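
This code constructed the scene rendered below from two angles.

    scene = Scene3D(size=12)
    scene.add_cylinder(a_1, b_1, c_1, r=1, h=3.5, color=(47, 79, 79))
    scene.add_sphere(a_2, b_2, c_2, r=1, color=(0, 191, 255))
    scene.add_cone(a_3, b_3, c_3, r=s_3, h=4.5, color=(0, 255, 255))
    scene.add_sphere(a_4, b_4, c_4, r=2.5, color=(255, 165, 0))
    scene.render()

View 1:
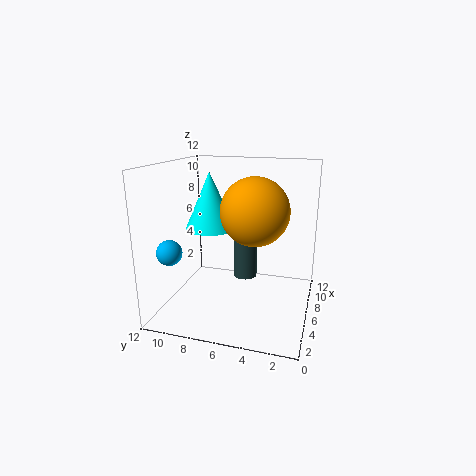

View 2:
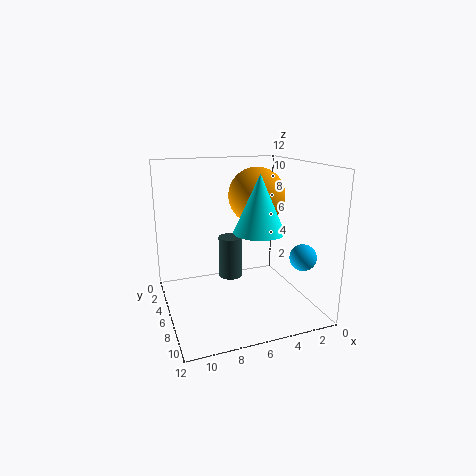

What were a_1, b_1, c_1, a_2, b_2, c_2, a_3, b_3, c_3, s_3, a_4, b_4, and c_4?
a_1 = 6.5
b_1 = 5.5
c_1 = 2.5
a_2 = 2.5
b_2 = 10.5
c_2 = 5.5
a_3 = 5
b_3 = 8
c_3 = 7
s_3 = 2
a_4 = 3.5
b_4 = 4
c_4 = 9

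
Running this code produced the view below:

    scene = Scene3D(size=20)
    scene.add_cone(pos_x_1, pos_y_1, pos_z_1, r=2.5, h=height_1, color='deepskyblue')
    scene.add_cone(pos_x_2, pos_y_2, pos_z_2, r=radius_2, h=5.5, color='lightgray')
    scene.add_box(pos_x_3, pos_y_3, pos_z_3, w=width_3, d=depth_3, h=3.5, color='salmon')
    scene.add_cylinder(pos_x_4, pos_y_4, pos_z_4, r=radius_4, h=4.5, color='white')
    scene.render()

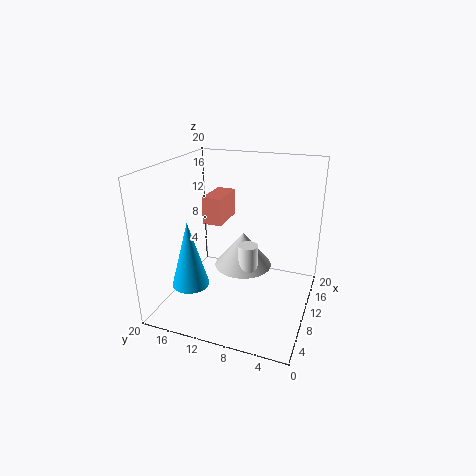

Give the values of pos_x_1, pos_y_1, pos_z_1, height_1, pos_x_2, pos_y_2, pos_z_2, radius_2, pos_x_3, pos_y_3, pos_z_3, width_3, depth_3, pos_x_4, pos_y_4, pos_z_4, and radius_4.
pos_x_1 = 5, pos_y_1 = 15, pos_z_1 = 4.5, height_1 = 9, pos_x_2 = 15, pos_y_2 = 11, pos_z_2 = 3, radius_2 = 4.5, pos_x_3 = 6.5, pos_y_3 = 11, pos_z_3 = 13, width_3 = 5, depth_3 = 2.5, pos_x_4 = 13, pos_y_4 = 9.5, pos_z_4 = 3, radius_4 = 1.5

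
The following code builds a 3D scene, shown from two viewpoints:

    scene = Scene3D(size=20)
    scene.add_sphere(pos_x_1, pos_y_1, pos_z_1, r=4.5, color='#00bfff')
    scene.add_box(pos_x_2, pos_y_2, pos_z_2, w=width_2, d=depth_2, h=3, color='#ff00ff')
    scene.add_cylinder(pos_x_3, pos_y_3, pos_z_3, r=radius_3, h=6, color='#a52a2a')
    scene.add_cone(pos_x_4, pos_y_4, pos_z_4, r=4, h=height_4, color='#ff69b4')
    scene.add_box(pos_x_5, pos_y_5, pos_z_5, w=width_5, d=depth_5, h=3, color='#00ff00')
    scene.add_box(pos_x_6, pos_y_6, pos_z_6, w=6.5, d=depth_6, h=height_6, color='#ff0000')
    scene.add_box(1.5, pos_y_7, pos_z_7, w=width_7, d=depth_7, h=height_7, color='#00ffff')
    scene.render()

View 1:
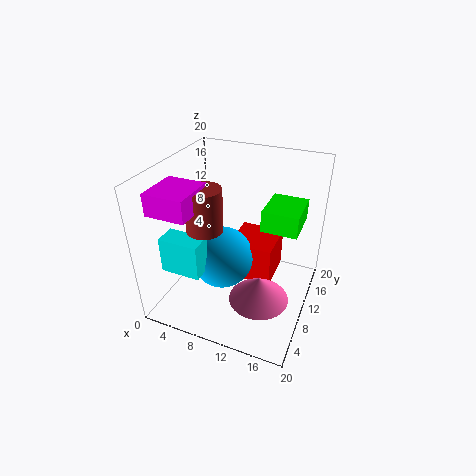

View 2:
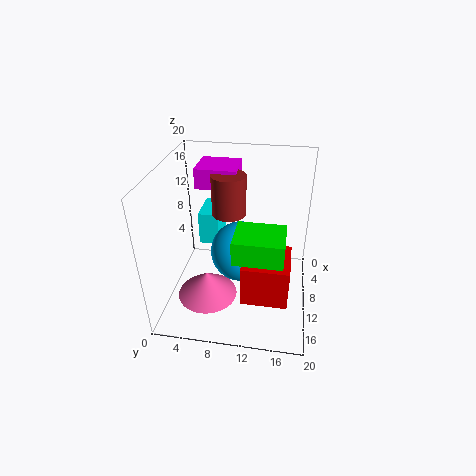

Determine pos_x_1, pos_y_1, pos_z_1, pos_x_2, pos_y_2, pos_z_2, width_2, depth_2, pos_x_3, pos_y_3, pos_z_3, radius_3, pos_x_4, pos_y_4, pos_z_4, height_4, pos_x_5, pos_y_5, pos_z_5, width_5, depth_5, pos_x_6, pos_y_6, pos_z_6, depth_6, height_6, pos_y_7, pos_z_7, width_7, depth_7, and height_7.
pos_x_1 = 7.5
pos_y_1 = 10
pos_z_1 = 6
pos_x_2 = 0.5
pos_y_2 = 3
pos_z_2 = 15
width_2 = 5.5
depth_2 = 6
pos_x_3 = 6
pos_y_3 = 8
pos_z_3 = 11.5
radius_3 = 2.5
pos_x_4 = 14.5
pos_y_4 = 6.5
pos_z_4 = 3.5
height_4 = 3.5
pos_x_5 = 13
pos_y_5 = 10.5
pos_z_5 = 11.5
width_5 = 5
depth_5 = 6
pos_x_6 = 8
pos_y_6 = 11
pos_z_6 = 2
depth_6 = 6.5
height_6 = 6
pos_y_7 = 3.5
pos_z_7 = 6.5
width_7 = 5.5
depth_7 = 3
height_7 = 5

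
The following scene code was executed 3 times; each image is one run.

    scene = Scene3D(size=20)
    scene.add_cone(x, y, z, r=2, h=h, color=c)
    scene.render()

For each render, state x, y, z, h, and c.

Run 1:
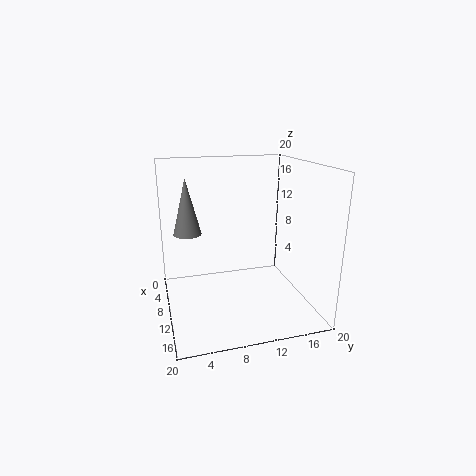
x = 6.5
y = 3.5
z = 10
h = 8
c = 'gray'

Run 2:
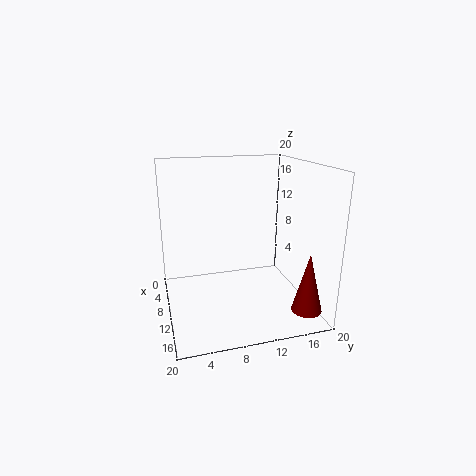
x = 17
y = 17.5
z = 1.5
h = 8
c = 'maroon'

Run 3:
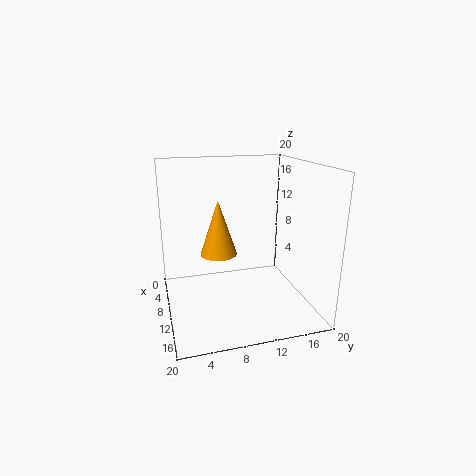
x = 18
y = 5.5
z = 11.5
h = 6
c = 'orange'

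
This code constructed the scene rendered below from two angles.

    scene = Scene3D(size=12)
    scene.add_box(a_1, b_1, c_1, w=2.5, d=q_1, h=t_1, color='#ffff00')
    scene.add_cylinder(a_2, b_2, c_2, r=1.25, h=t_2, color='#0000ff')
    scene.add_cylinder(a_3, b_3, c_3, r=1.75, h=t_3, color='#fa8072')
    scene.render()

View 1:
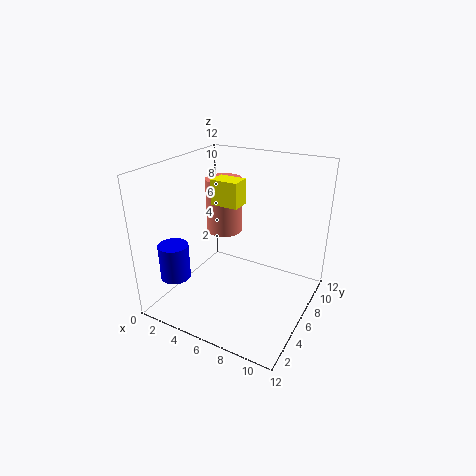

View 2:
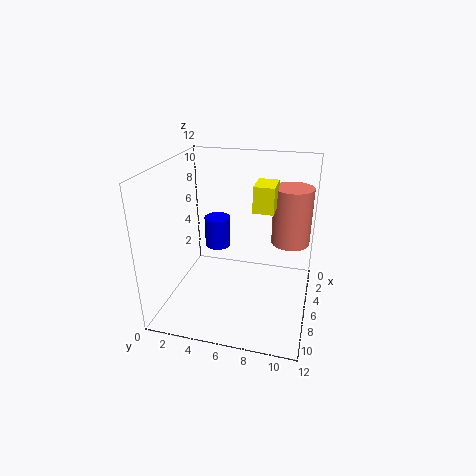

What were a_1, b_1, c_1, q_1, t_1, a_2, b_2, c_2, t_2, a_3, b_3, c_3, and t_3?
a_1 = 2.75; b_1 = 7; c_1 = 8; q_1 = 1.75; t_1 = 2.25; a_2 = 1.75; b_2 = 2.75; c_2 = 2.75; t_2 = 3; a_3 = 2.25; b_3 = 10; c_3 = 4.25; t_3 = 5.25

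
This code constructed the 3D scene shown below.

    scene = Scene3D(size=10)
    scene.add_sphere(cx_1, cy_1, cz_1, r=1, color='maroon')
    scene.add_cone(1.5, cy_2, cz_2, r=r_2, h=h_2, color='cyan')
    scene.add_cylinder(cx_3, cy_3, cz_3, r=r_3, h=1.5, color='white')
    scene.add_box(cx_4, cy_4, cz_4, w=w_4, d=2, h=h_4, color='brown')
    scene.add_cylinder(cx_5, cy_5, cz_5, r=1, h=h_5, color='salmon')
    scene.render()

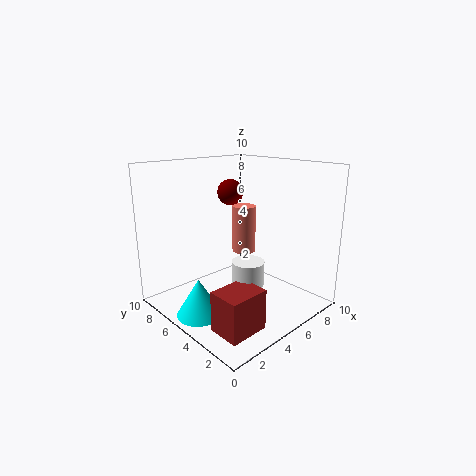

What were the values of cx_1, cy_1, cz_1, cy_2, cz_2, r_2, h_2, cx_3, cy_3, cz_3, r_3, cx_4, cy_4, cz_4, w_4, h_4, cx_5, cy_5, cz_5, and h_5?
cx_1 = 7; cy_1 = 8; cz_1 = 7.5; cy_2 = 5; cz_2 = 0.5; r_2 = 1.5; h_2 = 2.5; cx_3 = 3.5; cy_3 = 2.5; cz_3 = 3; r_3 = 1; cx_4 = 0.5; cy_4 = 0.5; cz_4 = 1; w_4 = 2.5; h_4 = 2.5; cx_5 = 9; cy_5 = 8.5; cz_5 = 2; h_5 = 4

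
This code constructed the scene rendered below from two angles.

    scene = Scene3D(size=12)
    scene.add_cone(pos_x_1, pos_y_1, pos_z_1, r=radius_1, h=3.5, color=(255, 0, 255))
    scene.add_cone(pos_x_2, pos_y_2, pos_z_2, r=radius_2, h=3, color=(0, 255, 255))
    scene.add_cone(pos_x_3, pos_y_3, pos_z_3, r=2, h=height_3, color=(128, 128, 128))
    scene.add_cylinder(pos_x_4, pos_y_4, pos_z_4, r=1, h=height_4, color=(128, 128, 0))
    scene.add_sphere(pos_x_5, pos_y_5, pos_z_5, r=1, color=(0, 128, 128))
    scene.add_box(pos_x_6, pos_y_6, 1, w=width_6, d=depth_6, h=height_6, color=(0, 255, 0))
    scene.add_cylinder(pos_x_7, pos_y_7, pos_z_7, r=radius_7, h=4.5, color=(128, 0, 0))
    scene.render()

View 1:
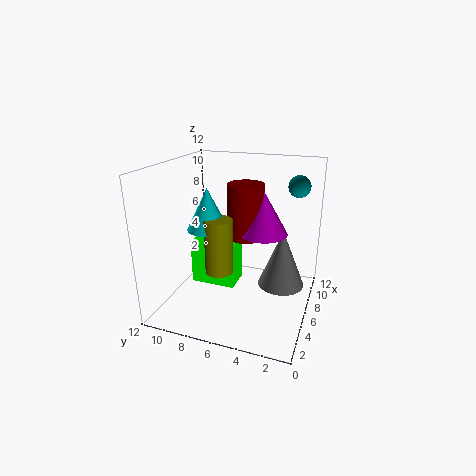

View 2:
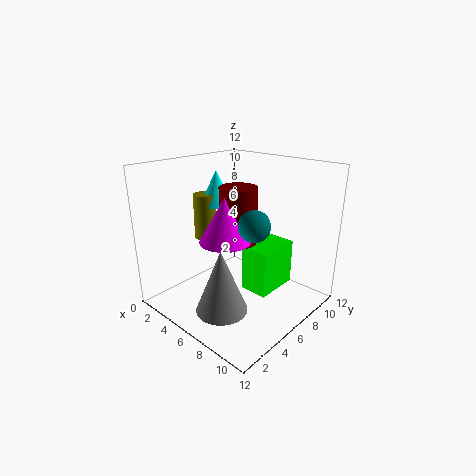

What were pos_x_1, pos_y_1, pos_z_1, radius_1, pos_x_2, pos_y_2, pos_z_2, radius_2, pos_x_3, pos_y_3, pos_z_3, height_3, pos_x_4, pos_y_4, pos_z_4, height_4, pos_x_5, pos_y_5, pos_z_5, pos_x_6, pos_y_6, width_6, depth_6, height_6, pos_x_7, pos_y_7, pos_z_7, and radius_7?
pos_x_1 = 6.5, pos_y_1 = 4, pos_z_1 = 6.5, radius_1 = 2, pos_x_2 = 2.5, pos_y_2 = 7, pos_z_2 = 8, radius_2 = 1.5, pos_x_3 = 7.5, pos_y_3 = 2.5, pos_z_3 = 1.5, height_3 = 5, pos_x_4 = 2, pos_y_4 = 6, pos_z_4 = 5, height_4 = 4, pos_x_5 = 11, pos_y_5 = 2, pos_z_5 = 9.5, pos_x_6 = 6, pos_y_6 = 6.5, width_6 = 2.5, depth_6 = 4, height_6 = 4, pos_x_7 = 6.5, pos_y_7 = 5.5, pos_z_7 = 6, radius_7 = 1.5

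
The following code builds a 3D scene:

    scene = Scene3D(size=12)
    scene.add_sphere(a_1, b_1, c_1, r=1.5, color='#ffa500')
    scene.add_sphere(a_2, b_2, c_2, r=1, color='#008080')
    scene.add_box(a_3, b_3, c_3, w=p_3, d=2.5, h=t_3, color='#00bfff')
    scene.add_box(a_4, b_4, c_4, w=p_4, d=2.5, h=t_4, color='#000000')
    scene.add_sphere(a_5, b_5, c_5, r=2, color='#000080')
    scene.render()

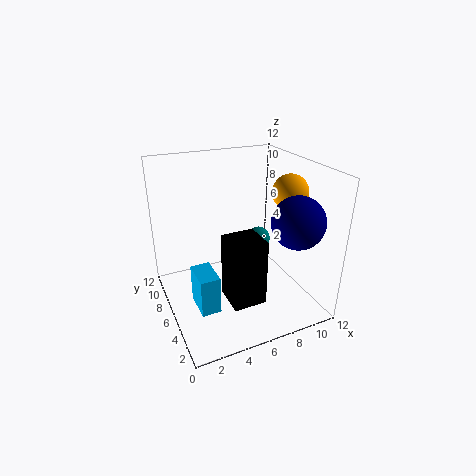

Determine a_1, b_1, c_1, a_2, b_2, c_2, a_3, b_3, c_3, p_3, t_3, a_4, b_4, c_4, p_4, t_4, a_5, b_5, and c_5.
a_1 = 10.5
b_1 = 5.5
c_1 = 9.5
a_2 = 8.5
b_2 = 7
c_2 = 5
a_3 = 1.5
b_3 = 2.5
c_3 = 2
p_3 = 1.5
t_3 = 3
a_4 = 3.5
b_4 = 1
c_4 = 3
p_4 = 2.5
t_4 = 5
a_5 = 9
b_5 = 2
c_5 = 8.5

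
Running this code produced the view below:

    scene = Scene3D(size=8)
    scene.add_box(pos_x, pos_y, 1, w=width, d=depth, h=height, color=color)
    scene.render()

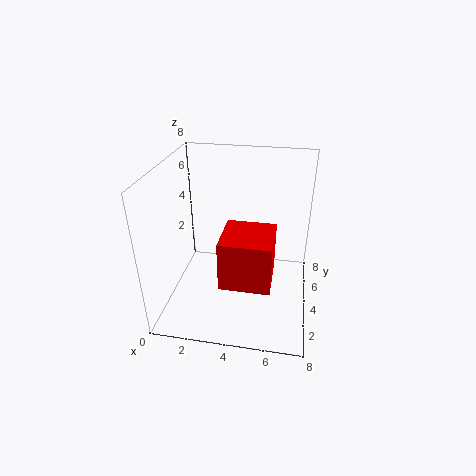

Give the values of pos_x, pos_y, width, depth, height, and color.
pos_x = 3
pos_y = 3
width = 3
depth = 3
height = 3
color = 'red'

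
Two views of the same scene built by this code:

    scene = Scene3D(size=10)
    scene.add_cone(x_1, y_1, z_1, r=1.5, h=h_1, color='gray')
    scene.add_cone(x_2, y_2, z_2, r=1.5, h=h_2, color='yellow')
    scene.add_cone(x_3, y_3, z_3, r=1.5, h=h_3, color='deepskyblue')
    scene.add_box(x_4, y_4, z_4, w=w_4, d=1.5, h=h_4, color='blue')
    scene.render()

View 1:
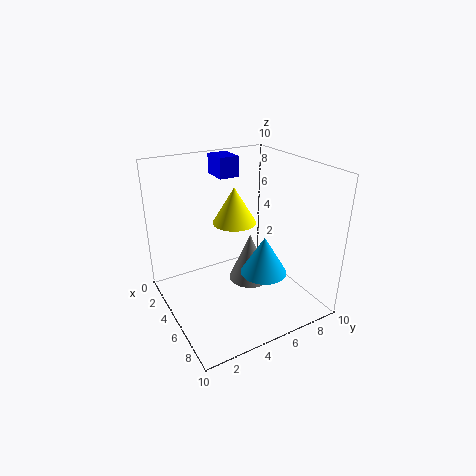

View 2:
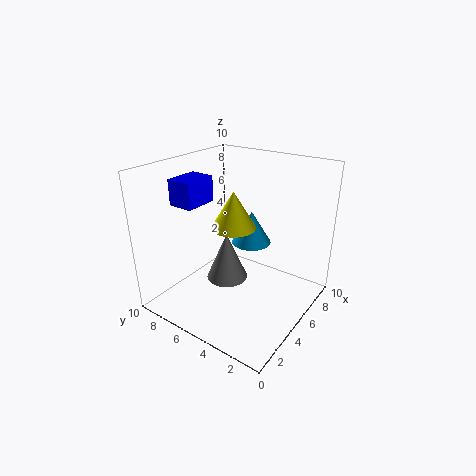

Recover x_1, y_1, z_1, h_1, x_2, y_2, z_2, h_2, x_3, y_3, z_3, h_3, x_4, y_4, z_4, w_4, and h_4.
x_1 = 5
y_1 = 6
z_1 = 1.5
h_1 = 3.5
x_2 = 4.5
y_2 = 5
z_2 = 6
h_2 = 2.5
x_3 = 7.5
y_3 = 5.5
z_3 = 3.5
h_3 = 2.5
x_4 = 0.5
y_4 = 5
z_4 = 8.5
w_4 = 2
h_4 = 1.5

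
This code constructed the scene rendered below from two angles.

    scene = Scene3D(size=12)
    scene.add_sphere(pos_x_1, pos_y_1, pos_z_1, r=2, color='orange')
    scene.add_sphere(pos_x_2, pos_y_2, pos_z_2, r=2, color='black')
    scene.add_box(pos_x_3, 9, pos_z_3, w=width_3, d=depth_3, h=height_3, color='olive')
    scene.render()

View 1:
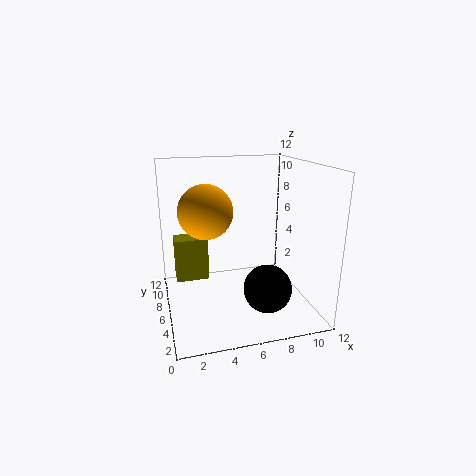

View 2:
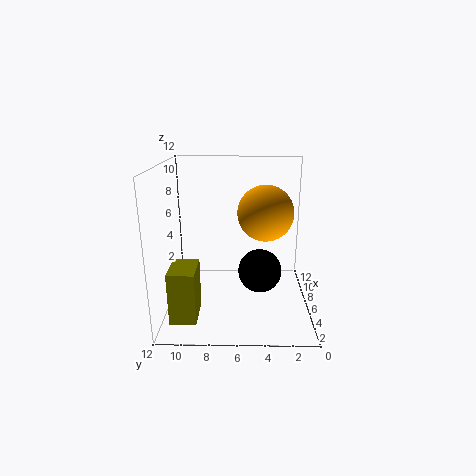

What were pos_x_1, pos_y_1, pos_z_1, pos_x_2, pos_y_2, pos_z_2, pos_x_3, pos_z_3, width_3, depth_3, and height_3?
pos_x_1 = 3, pos_y_1 = 4, pos_z_1 = 9, pos_x_2 = 8, pos_y_2 = 4, pos_z_2 = 2, pos_x_3 = 1, pos_z_3 = 1, width_3 = 3, depth_3 = 2, height_3 = 4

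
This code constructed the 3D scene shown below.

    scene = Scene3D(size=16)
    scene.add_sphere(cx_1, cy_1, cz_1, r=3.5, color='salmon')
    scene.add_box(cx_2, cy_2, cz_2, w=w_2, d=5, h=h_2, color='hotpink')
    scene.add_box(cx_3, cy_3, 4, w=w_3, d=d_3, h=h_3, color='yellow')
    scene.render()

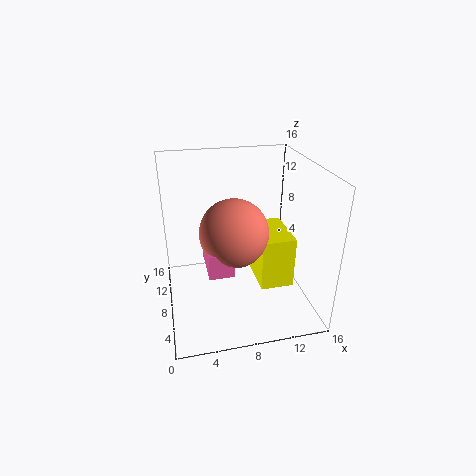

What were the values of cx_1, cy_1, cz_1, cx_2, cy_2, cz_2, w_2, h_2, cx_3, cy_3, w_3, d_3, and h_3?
cx_1 = 7
cy_1 = 5.5
cz_1 = 10
cx_2 = 4
cy_2 = 3
cz_2 = 6.5
w_2 = 2.5
h_2 = 2.5
cx_3 = 9.5
cy_3 = 3.5
w_3 = 3.5
d_3 = 5.5
h_3 = 5.5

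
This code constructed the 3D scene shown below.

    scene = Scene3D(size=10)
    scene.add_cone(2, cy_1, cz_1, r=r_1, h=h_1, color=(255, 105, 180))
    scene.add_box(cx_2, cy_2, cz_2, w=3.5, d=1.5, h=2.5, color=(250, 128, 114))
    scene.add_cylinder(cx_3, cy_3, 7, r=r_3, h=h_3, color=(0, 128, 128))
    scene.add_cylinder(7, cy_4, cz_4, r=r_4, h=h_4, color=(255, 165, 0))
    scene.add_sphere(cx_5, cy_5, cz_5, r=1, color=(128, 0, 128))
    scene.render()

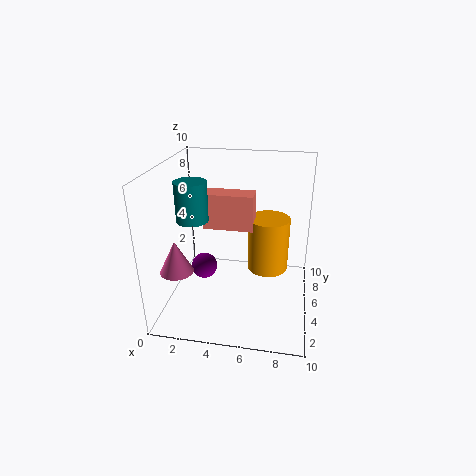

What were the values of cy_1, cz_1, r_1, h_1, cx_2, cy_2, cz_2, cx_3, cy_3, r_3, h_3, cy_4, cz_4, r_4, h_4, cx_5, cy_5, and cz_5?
cy_1 = 1; cz_1 = 4.5; r_1 = 1; h_1 = 2; cx_2 = 2.5; cy_2 = 5; cz_2 = 5.5; cx_3 = 2.5; cy_3 = 3; r_3 = 1; h_3 = 2.5; cy_4 = 6.5; cz_4 = 2; r_4 = 1.5; h_4 = 4; cx_5 = 2; cy_5 = 6.5; cz_5 = 1.5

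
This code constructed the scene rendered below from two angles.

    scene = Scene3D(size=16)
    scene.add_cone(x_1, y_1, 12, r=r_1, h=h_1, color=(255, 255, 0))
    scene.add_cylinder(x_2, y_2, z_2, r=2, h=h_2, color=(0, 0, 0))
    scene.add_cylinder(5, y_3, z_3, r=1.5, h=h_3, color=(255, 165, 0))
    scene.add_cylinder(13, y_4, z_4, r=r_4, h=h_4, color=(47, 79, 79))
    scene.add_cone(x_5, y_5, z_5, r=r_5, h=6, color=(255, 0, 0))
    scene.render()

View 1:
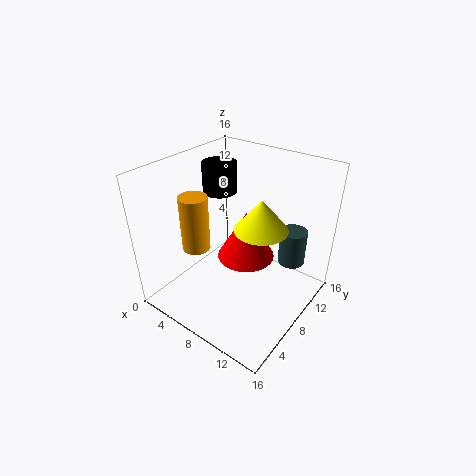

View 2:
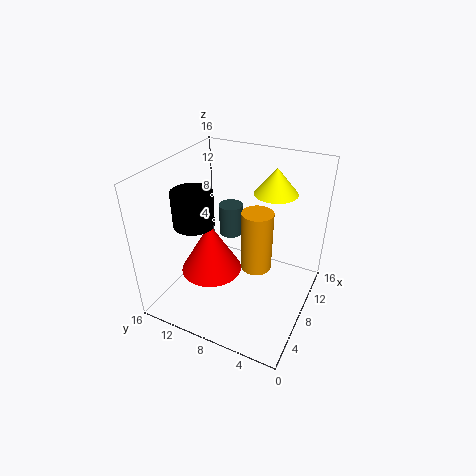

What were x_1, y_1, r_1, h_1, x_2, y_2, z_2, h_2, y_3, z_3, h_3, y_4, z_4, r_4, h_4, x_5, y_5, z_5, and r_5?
x_1 = 12.5, y_1 = 5.5, r_1 = 2.5, h_1 = 3, x_2 = 3.5, y_2 = 10.5, z_2 = 11.5, h_2 = 3.5, y_3 = 4.5, z_3 = 7.5, h_3 = 6, y_4 = 11.5, z_4 = 5, r_4 = 1.5, h_4 = 4, x_5 = 7, y_5 = 11, z_5 = 3.5, r_5 = 3.5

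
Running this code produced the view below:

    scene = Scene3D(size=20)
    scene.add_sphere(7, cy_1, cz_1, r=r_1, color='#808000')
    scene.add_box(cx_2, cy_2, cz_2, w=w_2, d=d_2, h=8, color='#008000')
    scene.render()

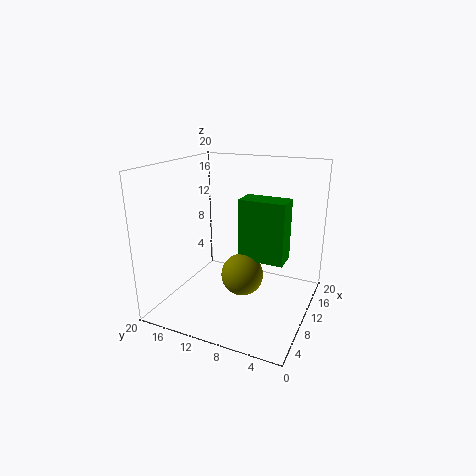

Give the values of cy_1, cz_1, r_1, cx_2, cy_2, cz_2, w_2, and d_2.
cy_1 = 8, cz_1 = 6.25, r_1 = 2.75, cx_2 = 7.25, cy_2 = 2.75, cz_2 = 8.25, w_2 = 3.25, d_2 = 6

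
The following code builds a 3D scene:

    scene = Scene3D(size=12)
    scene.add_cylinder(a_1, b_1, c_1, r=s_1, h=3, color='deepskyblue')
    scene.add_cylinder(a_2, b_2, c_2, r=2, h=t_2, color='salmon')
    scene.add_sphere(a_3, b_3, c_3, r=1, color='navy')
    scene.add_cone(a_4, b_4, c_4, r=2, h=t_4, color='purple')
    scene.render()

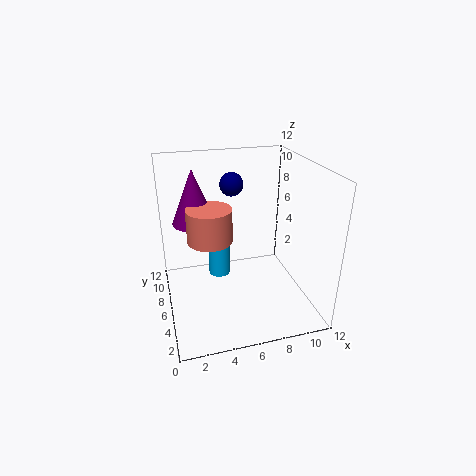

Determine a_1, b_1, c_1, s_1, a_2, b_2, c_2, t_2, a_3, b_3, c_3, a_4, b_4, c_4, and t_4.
a_1 = 5
b_1 = 9
c_1 = 1
s_1 = 1
a_2 = 4
b_2 = 8
c_2 = 5
t_2 = 3
a_3 = 6
b_3 = 8
c_3 = 10
a_4 = 3
b_4 = 10
c_4 = 6
t_4 = 5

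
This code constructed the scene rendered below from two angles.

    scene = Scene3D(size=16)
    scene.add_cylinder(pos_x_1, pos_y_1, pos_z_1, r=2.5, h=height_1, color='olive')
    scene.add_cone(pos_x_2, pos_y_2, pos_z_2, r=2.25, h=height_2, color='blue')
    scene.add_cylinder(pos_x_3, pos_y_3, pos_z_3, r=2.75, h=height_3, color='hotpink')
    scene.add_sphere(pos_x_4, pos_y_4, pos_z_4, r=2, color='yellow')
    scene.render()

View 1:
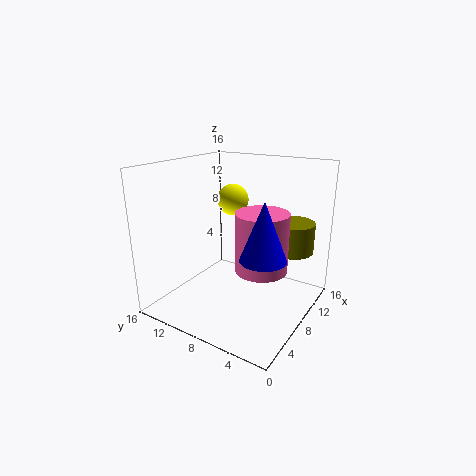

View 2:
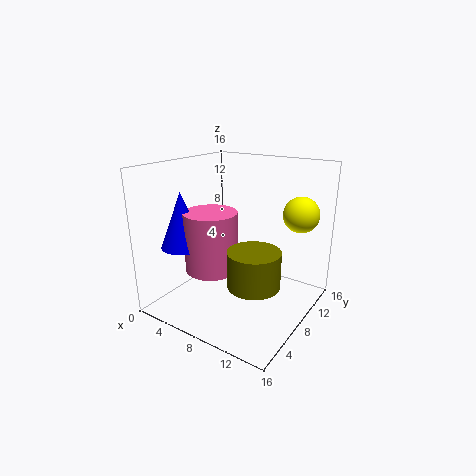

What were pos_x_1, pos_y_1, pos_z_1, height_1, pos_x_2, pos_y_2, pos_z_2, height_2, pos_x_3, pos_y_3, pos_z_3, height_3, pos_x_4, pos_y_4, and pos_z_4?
pos_x_1 = 12.75; pos_y_1 = 3.5; pos_z_1 = 5.75; height_1 = 3.5; pos_x_2 = 4.5; pos_y_2 = 3; pos_z_2 = 8; height_2 = 5.75; pos_x_3 = 7; pos_y_3 = 4.5; pos_z_3 = 5.5; height_3 = 6.25; pos_x_4 = 13.5; pos_y_4 = 12.25; pos_z_4 = 10.5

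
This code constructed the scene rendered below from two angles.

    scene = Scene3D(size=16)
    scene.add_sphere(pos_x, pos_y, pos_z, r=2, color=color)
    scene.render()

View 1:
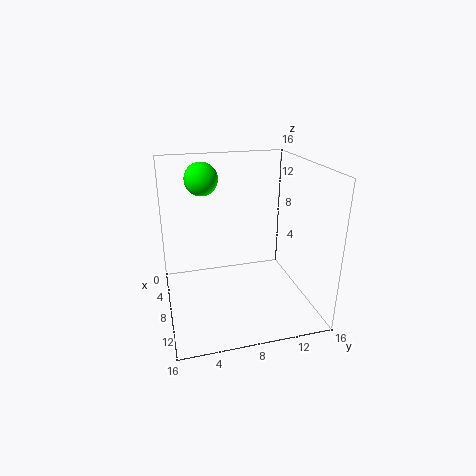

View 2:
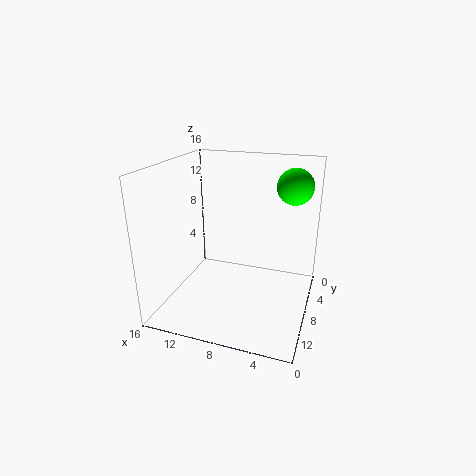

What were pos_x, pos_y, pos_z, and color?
pos_x = 2.5; pos_y = 5; pos_z = 13.5; color = 'lime'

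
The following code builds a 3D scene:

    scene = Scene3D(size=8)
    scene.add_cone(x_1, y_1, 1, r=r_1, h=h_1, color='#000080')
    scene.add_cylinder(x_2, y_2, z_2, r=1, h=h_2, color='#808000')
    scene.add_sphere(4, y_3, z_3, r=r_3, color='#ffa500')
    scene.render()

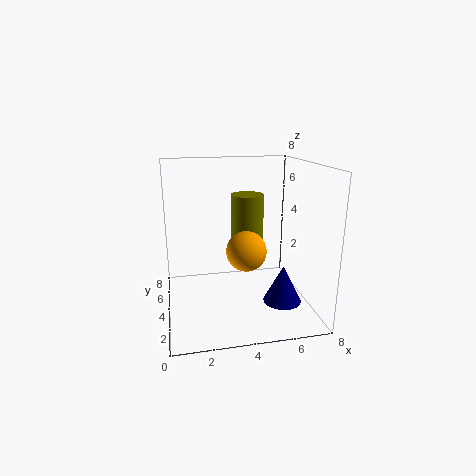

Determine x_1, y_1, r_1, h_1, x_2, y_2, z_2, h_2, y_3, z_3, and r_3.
x_1 = 6
y_1 = 2
r_1 = 1
h_1 = 2
x_2 = 5
y_2 = 6
z_2 = 3
h_2 = 3
y_3 = 2
z_3 = 4
r_3 = 1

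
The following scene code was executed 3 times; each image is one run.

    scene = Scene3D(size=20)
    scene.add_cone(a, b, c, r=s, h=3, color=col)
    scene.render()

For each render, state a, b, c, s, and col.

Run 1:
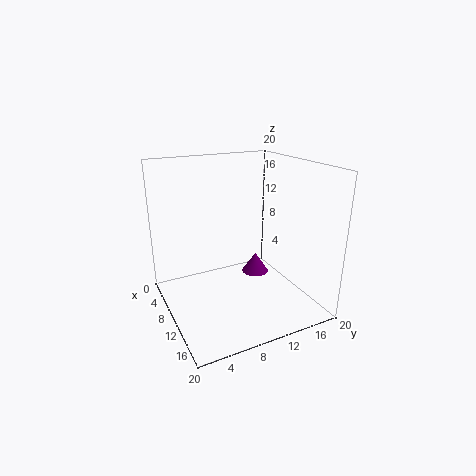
a = 8; b = 14; c = 3; s = 2; col = 'purple'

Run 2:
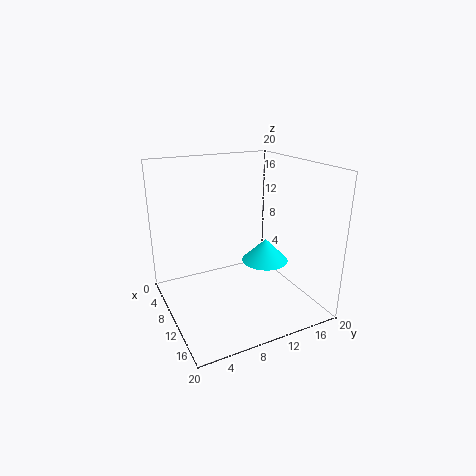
a = 14; b = 12; c = 8; s = 3; col = 'cyan'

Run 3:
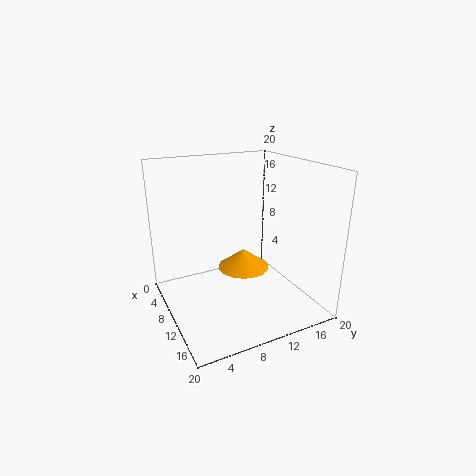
a = 6; b = 13; c = 3; s = 4; col = 'orange'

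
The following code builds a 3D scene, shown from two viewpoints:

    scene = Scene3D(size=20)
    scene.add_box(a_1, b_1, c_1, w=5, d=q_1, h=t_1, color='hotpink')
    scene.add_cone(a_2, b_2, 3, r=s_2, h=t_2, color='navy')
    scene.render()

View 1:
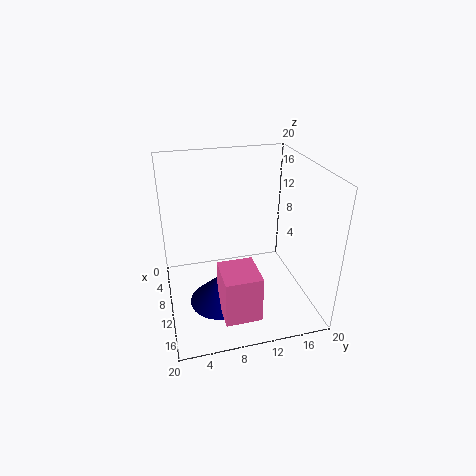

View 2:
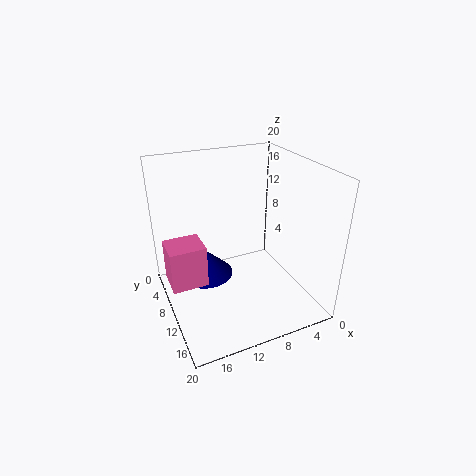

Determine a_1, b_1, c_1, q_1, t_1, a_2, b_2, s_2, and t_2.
a_1 = 14.75; b_1 = 6; c_1 = 3.75; q_1 = 4.5; t_1 = 6; a_2 = 13.75; b_2 = 6.5; s_2 = 4; t_2 = 4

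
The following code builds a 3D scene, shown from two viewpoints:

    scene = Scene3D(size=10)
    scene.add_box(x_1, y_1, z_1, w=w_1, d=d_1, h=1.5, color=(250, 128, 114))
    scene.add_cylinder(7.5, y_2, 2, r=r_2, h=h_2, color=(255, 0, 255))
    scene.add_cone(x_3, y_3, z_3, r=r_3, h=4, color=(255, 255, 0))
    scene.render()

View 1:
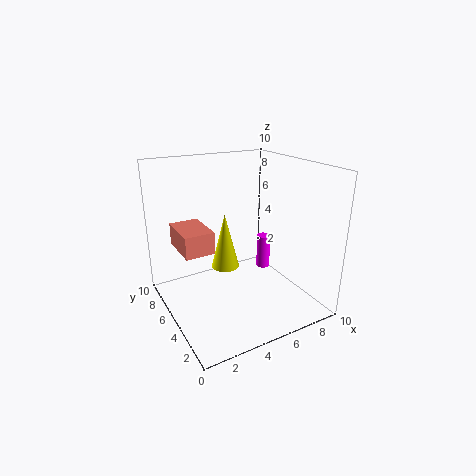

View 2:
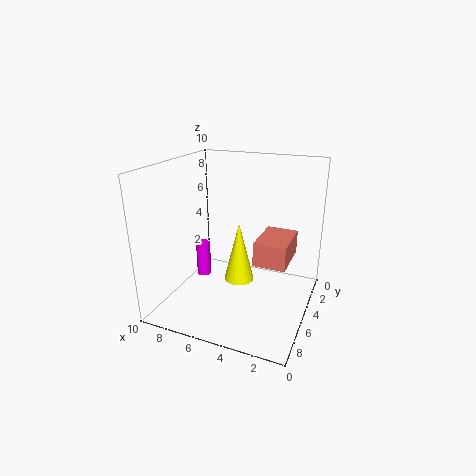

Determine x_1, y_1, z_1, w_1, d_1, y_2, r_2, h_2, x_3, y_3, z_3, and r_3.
x_1 = 1
y_1 = 4.5
z_1 = 4.5
w_1 = 2
d_1 = 3
y_2 = 5.5
r_2 = 0.5
h_2 = 2.5
x_3 = 4.5
y_3 = 6
z_3 = 2.5
r_3 = 1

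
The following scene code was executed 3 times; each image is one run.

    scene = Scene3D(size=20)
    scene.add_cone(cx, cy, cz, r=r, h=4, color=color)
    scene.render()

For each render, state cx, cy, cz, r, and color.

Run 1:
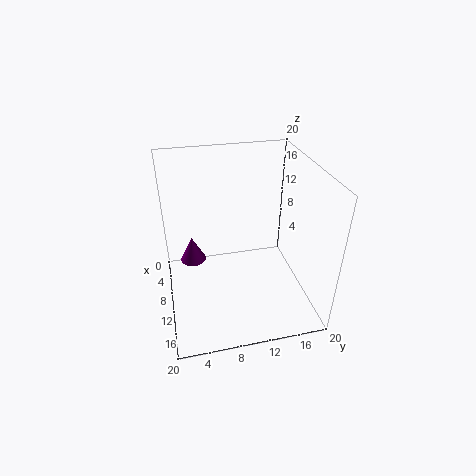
cx = 4
cy = 4
cz = 3
r = 2
color = 'purple'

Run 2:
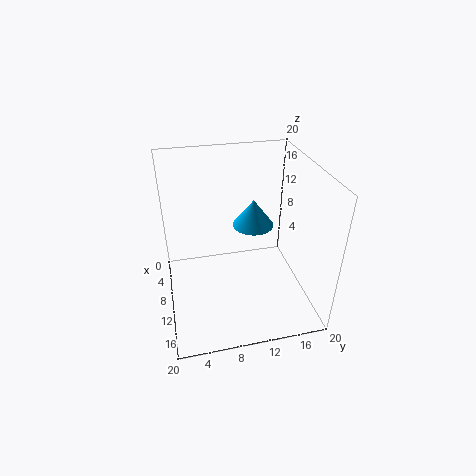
cx = 7
cy = 13
cz = 10
r = 3
color = 'deepskyblue'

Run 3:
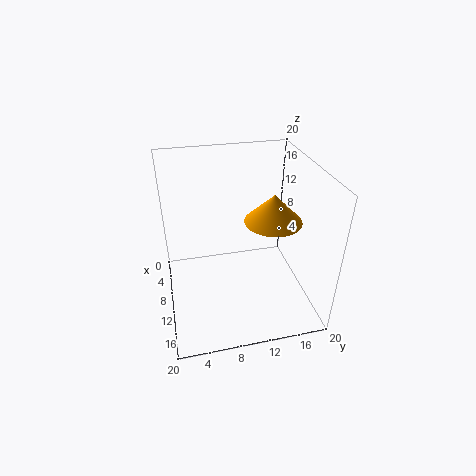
cx = 10
cy = 15
cz = 12
r = 4
color = 'orange'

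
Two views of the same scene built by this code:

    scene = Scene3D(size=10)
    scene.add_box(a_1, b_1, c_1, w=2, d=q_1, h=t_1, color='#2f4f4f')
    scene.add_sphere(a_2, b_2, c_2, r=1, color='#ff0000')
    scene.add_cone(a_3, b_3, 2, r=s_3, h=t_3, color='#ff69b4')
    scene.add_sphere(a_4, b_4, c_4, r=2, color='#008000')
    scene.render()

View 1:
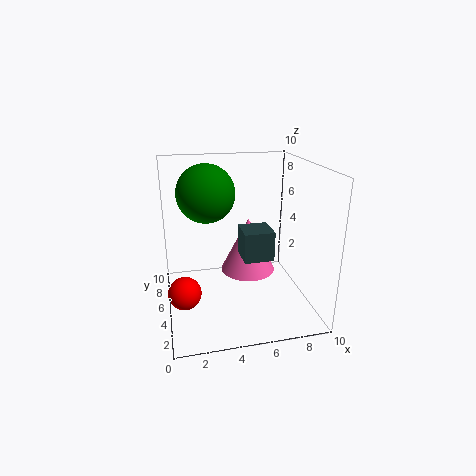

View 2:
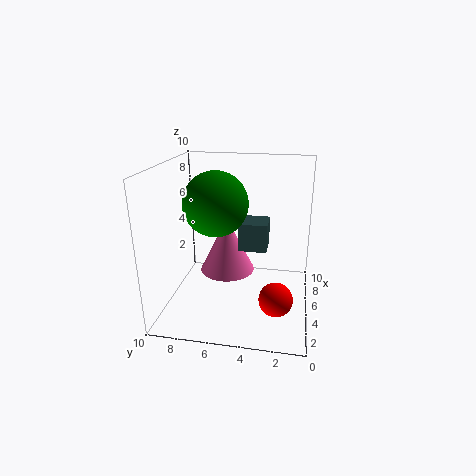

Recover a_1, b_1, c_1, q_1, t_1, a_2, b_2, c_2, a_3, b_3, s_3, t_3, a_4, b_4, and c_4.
a_1 = 5, b_1 = 3, c_1 = 4, q_1 = 2, t_1 = 2, a_2 = 1, b_2 = 2, c_2 = 3, a_3 = 6, b_3 = 6, s_3 = 2, t_3 = 4, a_4 = 3, b_4 = 6, c_4 = 8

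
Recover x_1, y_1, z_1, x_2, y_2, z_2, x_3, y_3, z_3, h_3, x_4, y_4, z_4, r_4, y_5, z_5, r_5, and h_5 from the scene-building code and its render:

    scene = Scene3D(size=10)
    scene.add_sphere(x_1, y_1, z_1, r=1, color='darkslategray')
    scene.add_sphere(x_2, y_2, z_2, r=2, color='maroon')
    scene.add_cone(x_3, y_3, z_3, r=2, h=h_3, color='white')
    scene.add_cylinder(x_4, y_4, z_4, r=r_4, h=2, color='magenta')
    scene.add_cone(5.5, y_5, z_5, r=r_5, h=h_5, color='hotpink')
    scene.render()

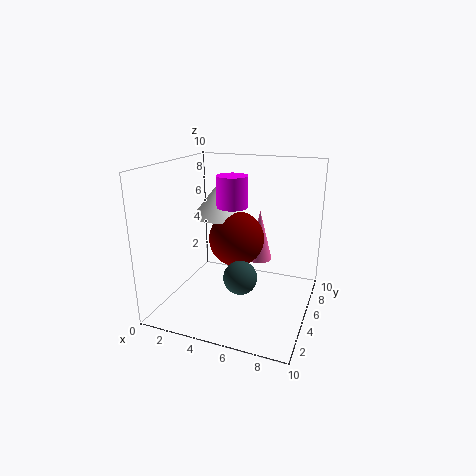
x_1 = 6.5; y_1 = 1.5; z_1 = 4; x_2 = 4.5; y_2 = 6; z_2 = 4.5; x_3 = 3; y_3 = 6.5; z_3 = 6; h_3 = 2.5; x_4 = 5; y_4 = 4; z_4 = 7.5; r_4 = 1; y_5 = 8.5; z_5 = 2; r_5 = 1; h_5 = 4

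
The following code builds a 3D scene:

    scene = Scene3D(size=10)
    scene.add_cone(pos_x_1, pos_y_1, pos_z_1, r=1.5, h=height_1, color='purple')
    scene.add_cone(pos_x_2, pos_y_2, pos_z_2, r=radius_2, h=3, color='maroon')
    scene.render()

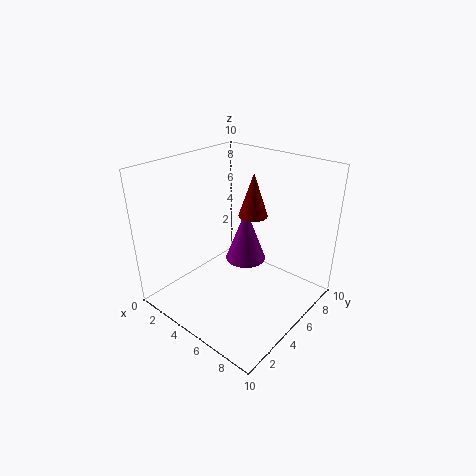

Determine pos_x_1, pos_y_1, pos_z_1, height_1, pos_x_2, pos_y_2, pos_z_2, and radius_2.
pos_x_1 = 4.5; pos_y_1 = 6.5; pos_z_1 = 2.5; height_1 = 4; pos_x_2 = 5.5; pos_y_2 = 6; pos_z_2 = 6.5; radius_2 = 1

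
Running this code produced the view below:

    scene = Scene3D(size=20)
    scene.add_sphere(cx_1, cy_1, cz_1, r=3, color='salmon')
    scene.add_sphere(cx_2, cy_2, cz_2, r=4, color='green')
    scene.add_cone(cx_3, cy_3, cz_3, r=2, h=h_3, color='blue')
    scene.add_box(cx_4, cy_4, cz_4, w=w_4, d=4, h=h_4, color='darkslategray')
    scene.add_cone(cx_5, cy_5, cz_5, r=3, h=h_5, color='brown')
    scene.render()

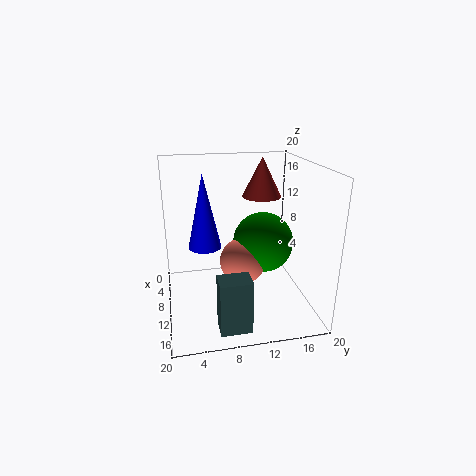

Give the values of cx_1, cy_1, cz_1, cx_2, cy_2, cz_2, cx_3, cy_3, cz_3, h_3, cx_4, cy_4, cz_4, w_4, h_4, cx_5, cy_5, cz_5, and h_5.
cx_1 = 13
cy_1 = 10
cz_1 = 8
cx_2 = 12
cy_2 = 13
cz_2 = 10
cx_3 = 14
cy_3 = 5
cz_3 = 11
h_3 = 9
cx_4 = 16
cy_4 = 6
cz_4 = 1
w_4 = 3
h_4 = 7
cx_5 = 4
cy_5 = 15
cz_5 = 14
h_5 = 6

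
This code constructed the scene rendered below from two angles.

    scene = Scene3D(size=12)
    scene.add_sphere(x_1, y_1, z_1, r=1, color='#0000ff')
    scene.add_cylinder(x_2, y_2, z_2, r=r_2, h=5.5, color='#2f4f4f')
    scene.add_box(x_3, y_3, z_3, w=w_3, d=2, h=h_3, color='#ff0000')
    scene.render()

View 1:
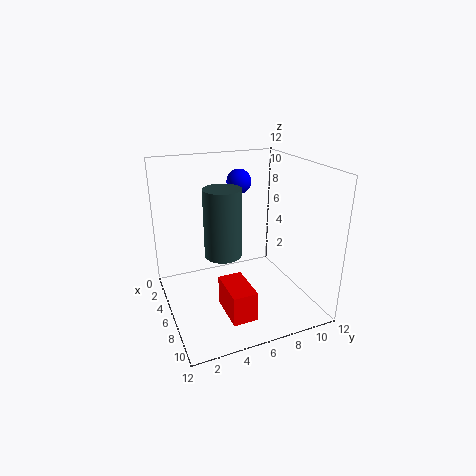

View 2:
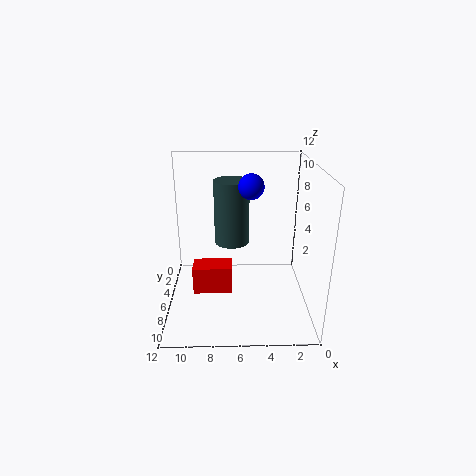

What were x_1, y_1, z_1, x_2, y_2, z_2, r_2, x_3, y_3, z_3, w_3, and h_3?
x_1 = 5; y_1 = 6.5; z_1 = 10.5; x_2 = 6.5; y_2 = 4.5; z_2 = 5; r_2 = 1.5; x_3 = 6.5; y_3 = 4; z_3 = 0.5; w_3 = 3.5; h_3 = 2.5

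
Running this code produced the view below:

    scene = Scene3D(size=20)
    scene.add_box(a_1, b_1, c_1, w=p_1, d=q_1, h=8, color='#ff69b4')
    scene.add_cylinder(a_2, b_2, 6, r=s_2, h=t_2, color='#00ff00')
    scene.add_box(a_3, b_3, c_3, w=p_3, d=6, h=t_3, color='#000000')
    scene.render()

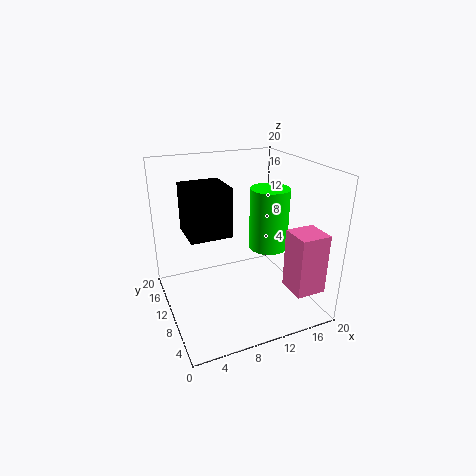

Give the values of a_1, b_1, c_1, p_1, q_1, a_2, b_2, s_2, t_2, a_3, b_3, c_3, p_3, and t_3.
a_1 = 14.5
b_1 = 1
c_1 = 4.5
p_1 = 4
q_1 = 4
a_2 = 16.5
b_2 = 13
s_2 = 3
t_2 = 9.5
a_3 = 3.5
b_3 = 10.5
c_3 = 10
p_3 = 6
t_3 = 7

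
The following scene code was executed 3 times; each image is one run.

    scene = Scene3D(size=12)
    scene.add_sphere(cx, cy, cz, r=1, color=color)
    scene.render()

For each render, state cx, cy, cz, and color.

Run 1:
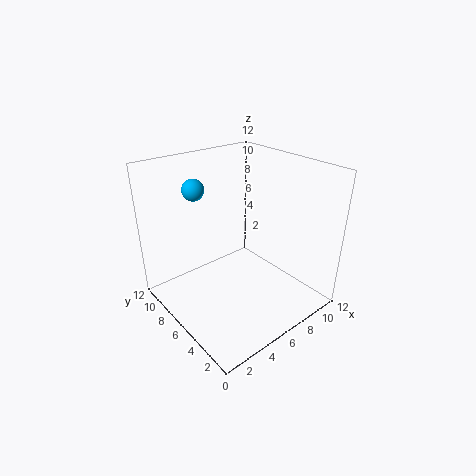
cx = 5, cy = 11, cz = 9, color = 'deepskyblue'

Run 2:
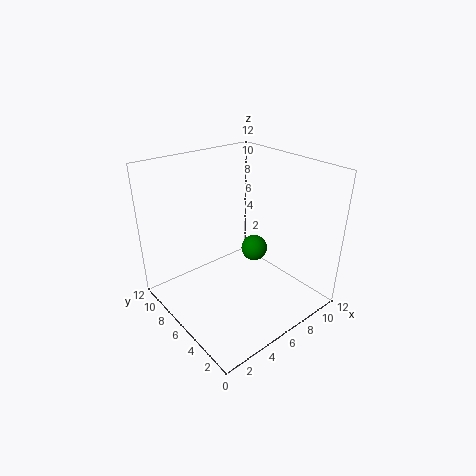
cx = 6, cy = 4, cz = 6, color = 'green'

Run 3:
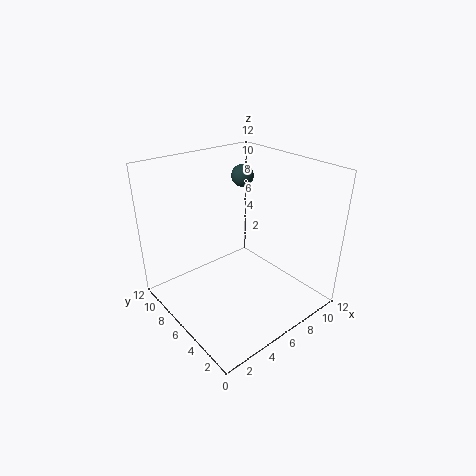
cx = 9, cy = 9, cz = 10, color = 'darkslategray'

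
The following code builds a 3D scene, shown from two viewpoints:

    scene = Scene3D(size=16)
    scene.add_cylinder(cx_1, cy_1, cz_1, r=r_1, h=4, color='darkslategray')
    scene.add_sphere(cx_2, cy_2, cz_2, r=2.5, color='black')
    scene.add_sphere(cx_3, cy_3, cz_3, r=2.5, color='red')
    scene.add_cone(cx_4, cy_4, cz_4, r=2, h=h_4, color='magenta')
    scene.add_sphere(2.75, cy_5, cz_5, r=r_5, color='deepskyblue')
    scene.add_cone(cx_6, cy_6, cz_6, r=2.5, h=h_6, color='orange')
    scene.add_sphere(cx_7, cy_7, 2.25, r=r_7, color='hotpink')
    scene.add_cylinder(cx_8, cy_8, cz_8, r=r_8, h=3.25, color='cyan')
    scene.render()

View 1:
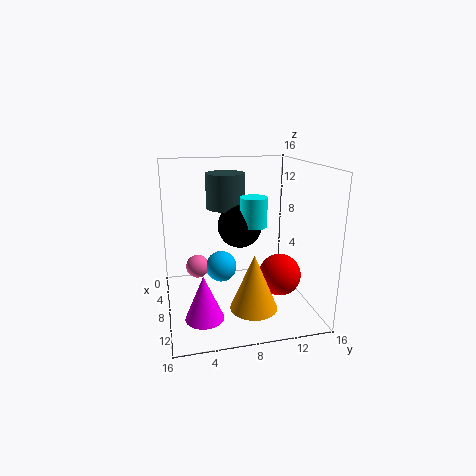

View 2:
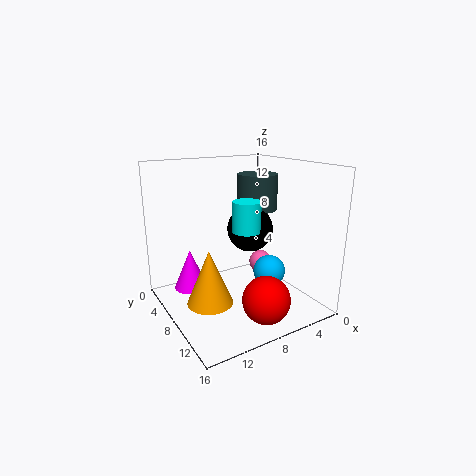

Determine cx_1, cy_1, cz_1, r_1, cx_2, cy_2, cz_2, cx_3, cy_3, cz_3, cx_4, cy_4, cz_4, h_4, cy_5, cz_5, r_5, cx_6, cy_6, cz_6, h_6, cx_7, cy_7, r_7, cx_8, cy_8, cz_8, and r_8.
cx_1 = 5, cy_1 = 7.25, cz_1 = 10.75, r_1 = 2.25, cx_2 = 6.75, cy_2 = 8.5, cz_2 = 9, cx_3 = 7.75, cy_3 = 13.25, cz_3 = 2.75, cx_4 = 12, cy_4 = 3.5, cz_4 = 1, h_4 = 4.75, cy_5 = 7, cz_5 = 2.25, r_5 = 2, cx_6 = 12, cy_6 = 8.75, cz_6 = 1.5, h_6 = 6, cx_7 = 2, cy_7 = 4, r_7 = 1.5, cx_8 = 8, cy_8 = 9.75, cz_8 = 9.25, r_8 = 1.5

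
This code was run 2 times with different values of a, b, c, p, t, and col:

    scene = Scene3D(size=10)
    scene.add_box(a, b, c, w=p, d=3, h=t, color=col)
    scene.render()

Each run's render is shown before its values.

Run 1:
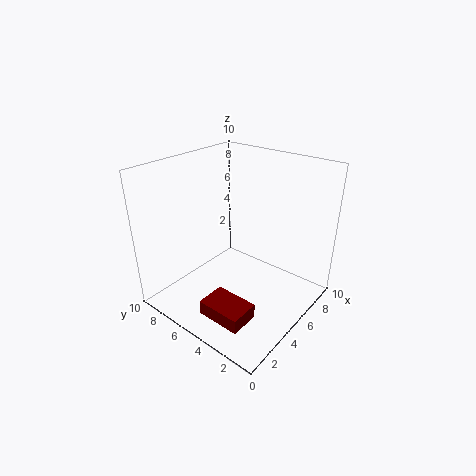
a = 1
b = 2
c = 1
p = 2
t = 1
col = 'maroon'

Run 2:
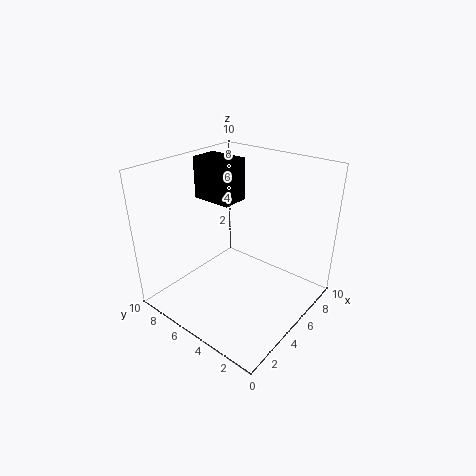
a = 5
b = 6
c = 7
p = 2
t = 3
col = 'black'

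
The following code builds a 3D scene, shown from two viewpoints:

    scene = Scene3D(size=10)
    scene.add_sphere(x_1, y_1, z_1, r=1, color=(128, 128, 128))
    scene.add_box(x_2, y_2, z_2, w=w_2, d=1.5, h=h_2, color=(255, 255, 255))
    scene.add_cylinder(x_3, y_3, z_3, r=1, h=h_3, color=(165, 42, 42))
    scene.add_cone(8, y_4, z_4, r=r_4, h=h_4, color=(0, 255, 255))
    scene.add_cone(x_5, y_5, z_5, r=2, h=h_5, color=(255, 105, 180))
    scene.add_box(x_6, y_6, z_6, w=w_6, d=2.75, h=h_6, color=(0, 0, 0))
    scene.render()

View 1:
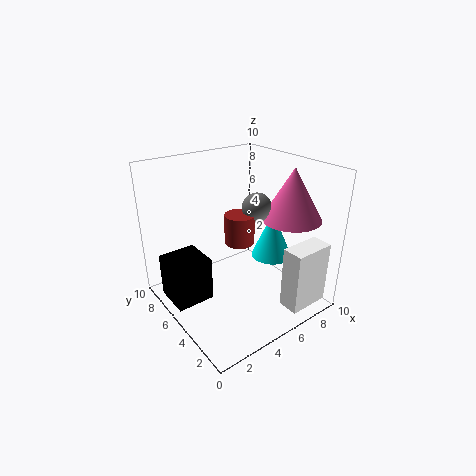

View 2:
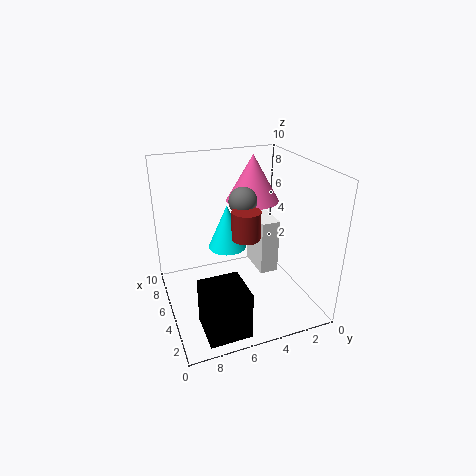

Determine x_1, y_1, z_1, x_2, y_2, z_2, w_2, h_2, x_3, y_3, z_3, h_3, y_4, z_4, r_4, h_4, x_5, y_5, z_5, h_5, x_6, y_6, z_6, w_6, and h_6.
x_1 = 6
y_1 = 4.25
z_1 = 7.25
x_2 = 6.75
y_2 = 0.75
z_2 = 0.25
w_2 = 3
h_2 = 4.5
x_3 = 4.75
y_3 = 4.5
z_3 = 5
h_3 = 2
y_4 = 4.75
z_4 = 2.75
r_4 = 1.5
h_4 = 3.5
x_5 = 7.75
y_5 = 2.75
z_5 = 6.5
h_5 = 3.5
x_6 = 0.5
y_6 = 5.75
z_6 = 0.25
w_6 = 2.75
h_6 = 3.25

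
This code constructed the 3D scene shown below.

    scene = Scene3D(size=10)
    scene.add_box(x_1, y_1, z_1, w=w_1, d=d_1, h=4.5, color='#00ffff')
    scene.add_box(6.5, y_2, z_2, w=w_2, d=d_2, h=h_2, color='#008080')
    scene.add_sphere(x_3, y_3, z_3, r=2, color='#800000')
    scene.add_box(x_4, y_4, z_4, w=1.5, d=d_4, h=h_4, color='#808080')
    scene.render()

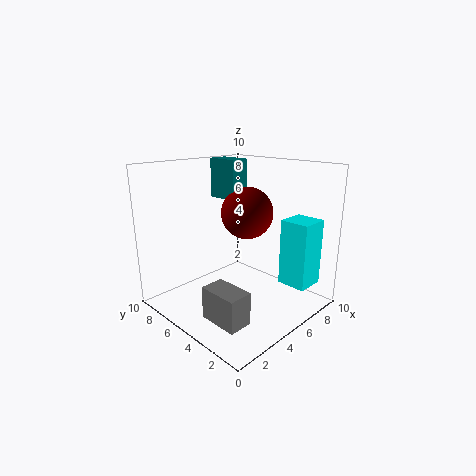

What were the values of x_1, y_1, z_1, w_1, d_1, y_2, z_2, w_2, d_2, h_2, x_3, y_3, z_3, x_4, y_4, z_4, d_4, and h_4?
x_1 = 6.5; y_1 = 0.5; z_1 = 2; w_1 = 2; d_1 = 2; y_2 = 7; z_2 = 7; w_2 = 1.5; d_2 = 2.5; h_2 = 3; x_3 = 7.5; y_3 = 6.5; z_3 = 6; x_4 = 0.5; y_4 = 1; z_4 = 1.5; d_4 = 2.5; h_4 = 2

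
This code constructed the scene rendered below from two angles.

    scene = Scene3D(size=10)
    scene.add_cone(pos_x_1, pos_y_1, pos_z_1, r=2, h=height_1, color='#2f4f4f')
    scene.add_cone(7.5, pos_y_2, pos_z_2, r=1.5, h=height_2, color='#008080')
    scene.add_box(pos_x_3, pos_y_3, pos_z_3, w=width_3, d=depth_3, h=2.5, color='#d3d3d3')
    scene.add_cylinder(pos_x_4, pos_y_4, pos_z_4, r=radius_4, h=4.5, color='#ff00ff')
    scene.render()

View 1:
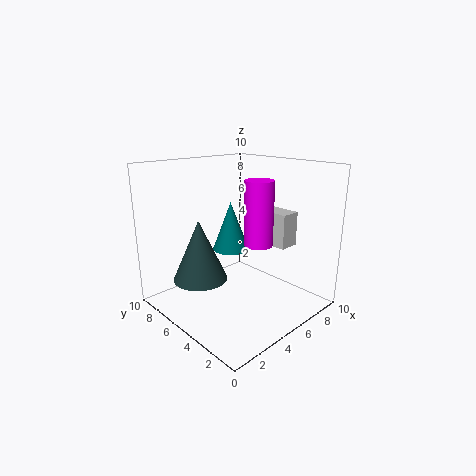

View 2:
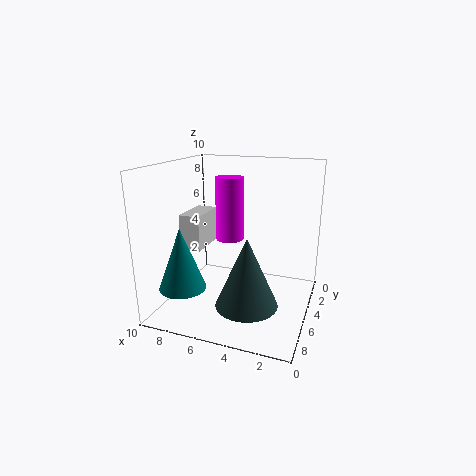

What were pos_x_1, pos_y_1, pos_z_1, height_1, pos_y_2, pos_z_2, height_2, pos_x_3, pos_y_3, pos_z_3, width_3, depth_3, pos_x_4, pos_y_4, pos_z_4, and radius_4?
pos_x_1 = 3.5; pos_y_1 = 7.5; pos_z_1 = 1.5; height_1 = 4.5; pos_y_2 = 8.5; pos_z_2 = 2.5; height_2 = 4; pos_x_3 = 7.5; pos_y_3 = 3; pos_z_3 = 4; width_3 = 1.5; depth_3 = 3; pos_x_4 = 6; pos_y_4 = 4; pos_z_4 = 4.5; radius_4 = 1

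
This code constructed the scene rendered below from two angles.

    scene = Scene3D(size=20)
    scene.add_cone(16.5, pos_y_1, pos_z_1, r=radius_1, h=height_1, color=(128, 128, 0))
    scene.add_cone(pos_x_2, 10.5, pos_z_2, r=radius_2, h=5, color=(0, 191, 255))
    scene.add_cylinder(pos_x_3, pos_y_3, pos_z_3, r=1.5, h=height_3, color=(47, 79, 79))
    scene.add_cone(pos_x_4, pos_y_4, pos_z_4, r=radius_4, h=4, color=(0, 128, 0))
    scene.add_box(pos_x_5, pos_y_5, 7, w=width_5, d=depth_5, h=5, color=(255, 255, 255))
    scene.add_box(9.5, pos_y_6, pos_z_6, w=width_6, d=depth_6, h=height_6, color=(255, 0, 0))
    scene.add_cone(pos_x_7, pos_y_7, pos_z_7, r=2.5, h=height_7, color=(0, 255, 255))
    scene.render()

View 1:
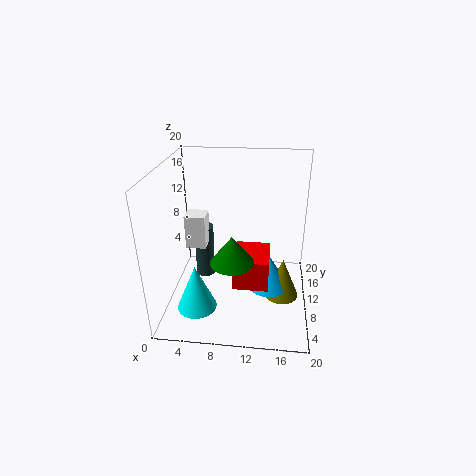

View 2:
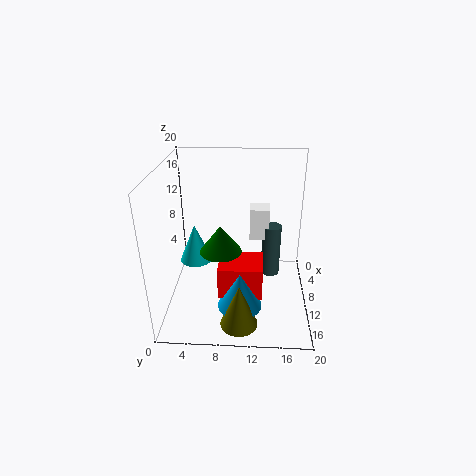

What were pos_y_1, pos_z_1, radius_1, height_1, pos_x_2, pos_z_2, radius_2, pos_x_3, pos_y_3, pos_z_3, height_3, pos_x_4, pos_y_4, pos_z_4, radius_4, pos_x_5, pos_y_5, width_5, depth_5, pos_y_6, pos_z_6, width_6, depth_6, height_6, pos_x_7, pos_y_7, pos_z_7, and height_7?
pos_y_1 = 10.5; pos_z_1 = 0.5; radius_1 = 2.5; height_1 = 6; pos_x_2 = 14.5; pos_z_2 = 2; radius_2 = 3; pos_x_3 = 4; pos_y_3 = 15; pos_z_3 = 0.5; height_3 = 8.5; pos_x_4 = 9.5; pos_y_4 = 7.5; pos_z_4 = 7.5; radius_4 = 3; pos_x_5 = 2; pos_y_5 = 11.5; width_5 = 3; depth_5 = 3; pos_y_6 = 7.5; pos_z_6 = 3; width_6 = 5; depth_6 = 6; height_6 = 4.5; pos_x_7 = 5.5; pos_y_7 = 3; pos_z_7 = 3.5; height_7 = 6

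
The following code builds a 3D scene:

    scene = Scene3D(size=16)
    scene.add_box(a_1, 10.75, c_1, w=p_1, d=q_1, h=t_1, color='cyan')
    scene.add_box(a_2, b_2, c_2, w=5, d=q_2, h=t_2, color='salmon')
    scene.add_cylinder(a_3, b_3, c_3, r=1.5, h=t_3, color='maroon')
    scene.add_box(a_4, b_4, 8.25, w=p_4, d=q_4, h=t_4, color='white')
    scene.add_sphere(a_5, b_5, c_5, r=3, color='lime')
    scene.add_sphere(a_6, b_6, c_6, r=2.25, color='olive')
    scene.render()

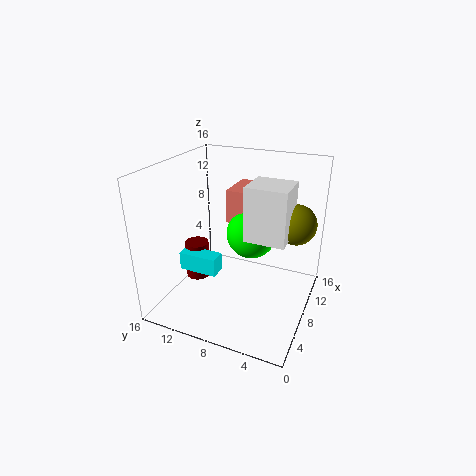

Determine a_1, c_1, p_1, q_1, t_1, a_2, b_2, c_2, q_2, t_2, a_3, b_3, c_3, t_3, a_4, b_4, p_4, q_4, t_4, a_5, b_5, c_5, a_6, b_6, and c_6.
a_1 = 7.25, c_1 = 2.5, p_1 = 2, q_1 = 4.75, t_1 = 2.25, a_2 = 10.75, b_2 = 7.5, c_2 = 8.25, q_2 = 3.25, t_2 = 4, a_3 = 9.75, b_3 = 14.5, c_3 = 0.5, t_3 = 4.75, a_4 = 7, b_4 = 2.5, p_4 = 4.25, q_4 = 4.5, t_4 = 6, a_5 = 11.5, b_5 = 7.75, c_5 = 7, a_6 = 10.75, b_6 = 2.25, c_6 = 9.5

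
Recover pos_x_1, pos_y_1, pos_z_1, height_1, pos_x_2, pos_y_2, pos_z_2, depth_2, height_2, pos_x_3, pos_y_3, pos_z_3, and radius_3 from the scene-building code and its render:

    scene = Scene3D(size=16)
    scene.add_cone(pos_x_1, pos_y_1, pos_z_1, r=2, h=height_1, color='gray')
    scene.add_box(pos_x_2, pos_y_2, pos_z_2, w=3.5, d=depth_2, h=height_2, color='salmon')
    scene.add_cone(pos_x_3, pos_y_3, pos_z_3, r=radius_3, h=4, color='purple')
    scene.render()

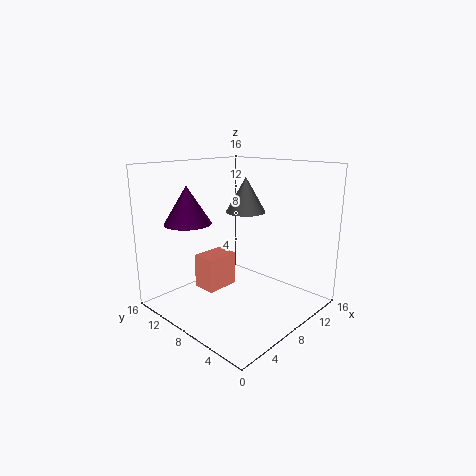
pos_x_1 = 7, pos_y_1 = 6, pos_z_1 = 11.5, height_1 = 3.5, pos_x_2 = 3, pos_y_2 = 7, pos_z_2 = 3.5, depth_2 = 2.5, height_2 = 3.5, pos_x_3 = 3.5, pos_y_3 = 11, pos_z_3 = 10, radius_3 = 2.5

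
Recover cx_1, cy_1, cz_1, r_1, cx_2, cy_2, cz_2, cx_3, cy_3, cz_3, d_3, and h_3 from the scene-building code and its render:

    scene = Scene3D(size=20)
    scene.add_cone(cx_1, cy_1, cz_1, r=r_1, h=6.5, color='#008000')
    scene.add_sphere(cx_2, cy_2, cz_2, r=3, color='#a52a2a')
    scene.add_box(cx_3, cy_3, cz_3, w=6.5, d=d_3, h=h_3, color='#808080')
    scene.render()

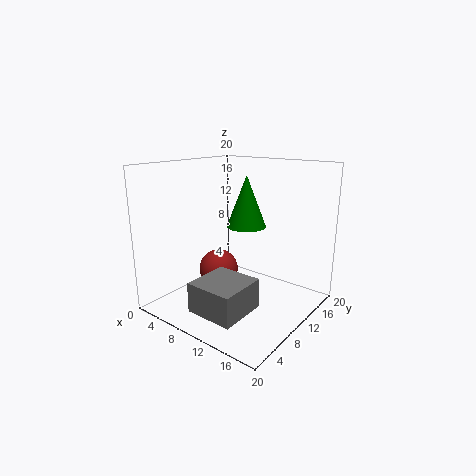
cx_1 = 12.5, cy_1 = 8.5, cz_1 = 12.5, r_1 = 2.5, cx_2 = 5, cy_2 = 11.5, cz_2 = 3.5, cx_3 = 8.5, cy_3 = 1.5, cz_3 = 2, d_3 = 6.5, h_3 = 4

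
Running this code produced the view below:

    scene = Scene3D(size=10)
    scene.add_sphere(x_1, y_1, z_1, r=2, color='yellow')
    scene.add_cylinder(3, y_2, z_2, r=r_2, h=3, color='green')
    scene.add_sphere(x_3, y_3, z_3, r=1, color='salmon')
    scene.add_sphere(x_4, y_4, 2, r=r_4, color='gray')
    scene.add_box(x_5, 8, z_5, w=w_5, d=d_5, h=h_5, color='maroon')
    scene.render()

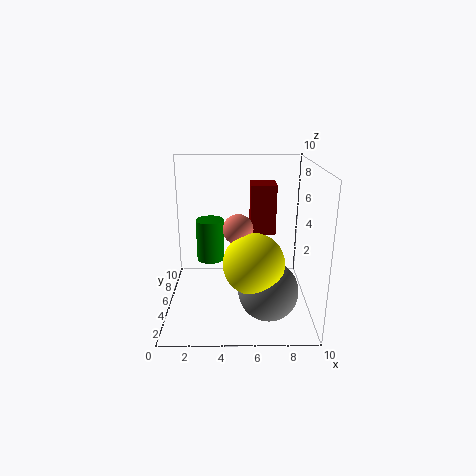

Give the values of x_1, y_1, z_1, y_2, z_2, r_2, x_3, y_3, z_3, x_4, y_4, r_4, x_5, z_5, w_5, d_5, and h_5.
x_1 = 6; y_1 = 3; z_1 = 4; y_2 = 6; z_2 = 3; r_2 = 1; x_3 = 5; y_3 = 4; z_3 = 6; x_4 = 7; y_4 = 3; r_4 = 2; x_5 = 6; z_5 = 4; w_5 = 2; d_5 = 2; h_5 = 4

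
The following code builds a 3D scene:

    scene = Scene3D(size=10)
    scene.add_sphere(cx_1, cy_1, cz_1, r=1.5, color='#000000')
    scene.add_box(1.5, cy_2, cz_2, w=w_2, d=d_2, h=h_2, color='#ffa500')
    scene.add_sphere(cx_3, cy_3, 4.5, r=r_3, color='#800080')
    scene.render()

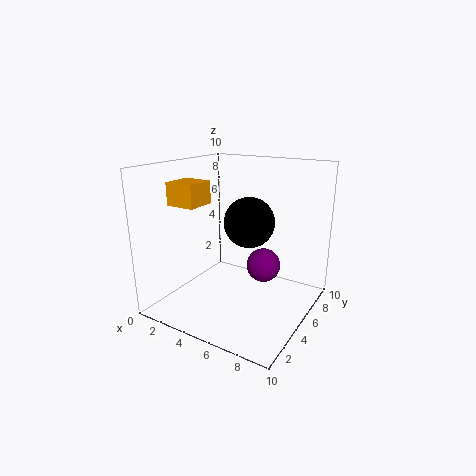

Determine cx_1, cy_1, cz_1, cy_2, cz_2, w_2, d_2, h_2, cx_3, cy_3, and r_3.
cx_1 = 7; cy_1 = 3; cz_1 = 7; cy_2 = 2; cz_2 = 7.5; w_2 = 2; d_2 = 2; h_2 = 1.5; cx_3 = 8; cy_3 = 3; r_3 = 1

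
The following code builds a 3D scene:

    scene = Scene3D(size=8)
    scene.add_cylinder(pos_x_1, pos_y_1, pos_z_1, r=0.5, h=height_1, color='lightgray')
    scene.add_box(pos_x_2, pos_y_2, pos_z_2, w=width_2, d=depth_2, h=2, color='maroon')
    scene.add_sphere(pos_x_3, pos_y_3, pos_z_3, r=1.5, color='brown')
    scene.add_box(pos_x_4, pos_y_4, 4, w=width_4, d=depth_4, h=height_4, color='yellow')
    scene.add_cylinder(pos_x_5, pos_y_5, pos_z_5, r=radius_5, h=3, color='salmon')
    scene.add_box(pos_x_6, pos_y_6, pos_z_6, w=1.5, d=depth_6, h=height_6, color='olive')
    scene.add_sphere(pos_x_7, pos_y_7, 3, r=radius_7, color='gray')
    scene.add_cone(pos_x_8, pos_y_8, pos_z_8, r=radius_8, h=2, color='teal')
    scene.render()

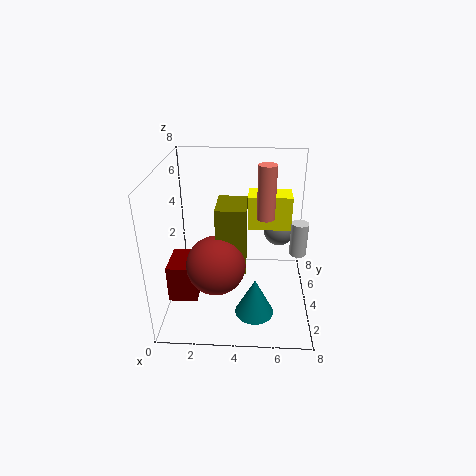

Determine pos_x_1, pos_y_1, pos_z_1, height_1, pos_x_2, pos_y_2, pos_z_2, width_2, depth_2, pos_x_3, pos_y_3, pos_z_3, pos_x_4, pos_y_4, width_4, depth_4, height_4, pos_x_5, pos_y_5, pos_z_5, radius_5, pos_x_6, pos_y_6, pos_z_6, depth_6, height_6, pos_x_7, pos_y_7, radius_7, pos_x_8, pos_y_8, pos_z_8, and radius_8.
pos_x_1 = 7.5; pos_y_1 = 5; pos_z_1 = 2.5; height_1 = 2; pos_x_2 = 0.5; pos_y_2 = 1.5; pos_z_2 = 1.5; width_2 = 1.5; depth_2 = 2; pos_x_3 = 3; pos_y_3 = 2; pos_z_3 = 3.5; pos_x_4 = 4.5; pos_y_4 = 5; width_4 = 2.5; depth_4 = 1.5; height_4 = 2; pos_x_5 = 5.5; pos_y_5 = 4.5; pos_z_5 = 5; radius_5 = 0.5; pos_x_6 = 3; pos_y_6 = 2; pos_z_6 = 3; depth_6 = 2; height_6 = 3.5; pos_x_7 = 6.5; pos_y_7 = 7; radius_7 = 1; pos_x_8 = 5; pos_y_8 = 1.5; pos_z_8 = 1; radius_8 = 1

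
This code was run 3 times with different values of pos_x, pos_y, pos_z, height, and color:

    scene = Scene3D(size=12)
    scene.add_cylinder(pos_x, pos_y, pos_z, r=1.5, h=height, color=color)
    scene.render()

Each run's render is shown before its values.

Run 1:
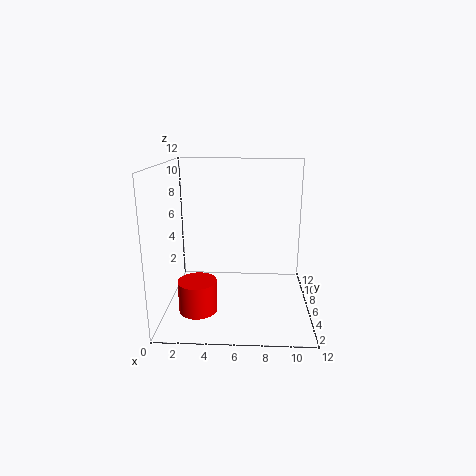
pos_x = 3; pos_y = 3; pos_z = 1; height = 2.5; color = 'red'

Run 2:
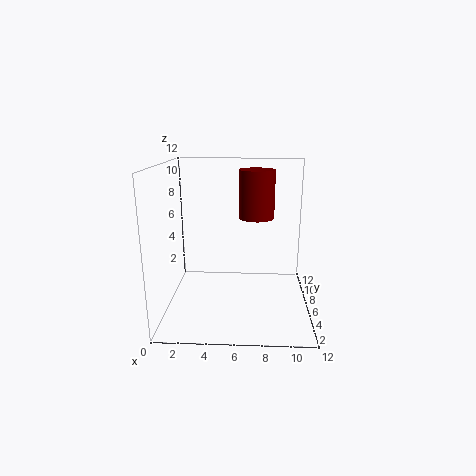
pos_x = 7.5; pos_y = 7; pos_z = 7.5; height = 4; color = 'maroon'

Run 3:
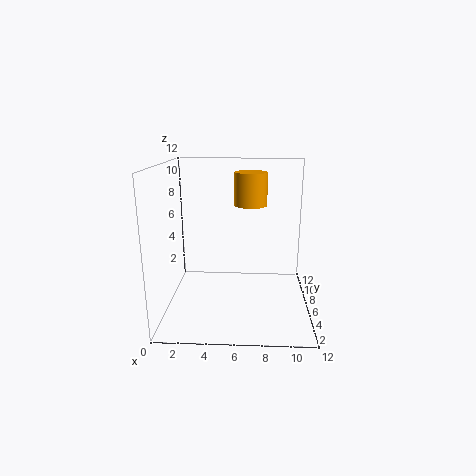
pos_x = 7; pos_y = 9.5; pos_z = 8; height = 3; color = 'orange'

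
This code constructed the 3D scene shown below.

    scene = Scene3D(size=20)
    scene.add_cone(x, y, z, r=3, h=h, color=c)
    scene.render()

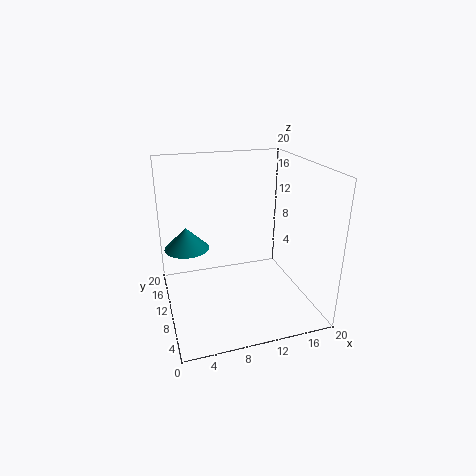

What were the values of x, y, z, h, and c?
x = 3
y = 11
z = 9
h = 3
c = 'teal'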